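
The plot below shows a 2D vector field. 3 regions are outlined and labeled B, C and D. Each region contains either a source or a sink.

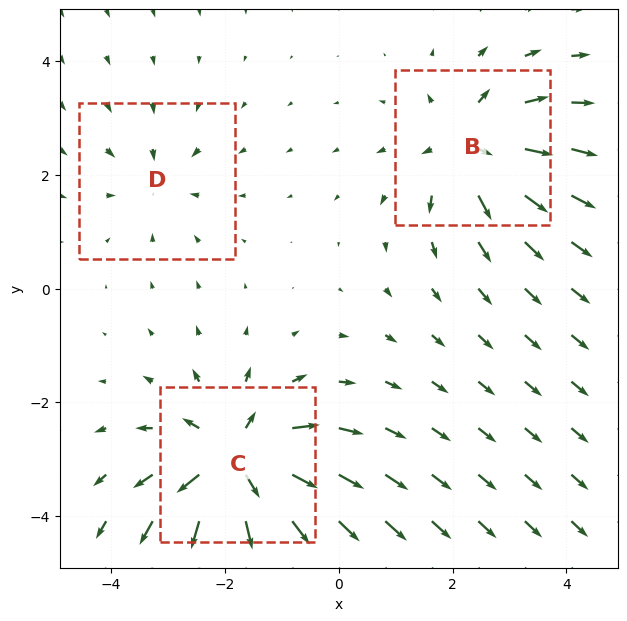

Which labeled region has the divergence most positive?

C

Divergence at each region's feature centre — B: about +4, C: about +6, D: about -2. Region C is most positive.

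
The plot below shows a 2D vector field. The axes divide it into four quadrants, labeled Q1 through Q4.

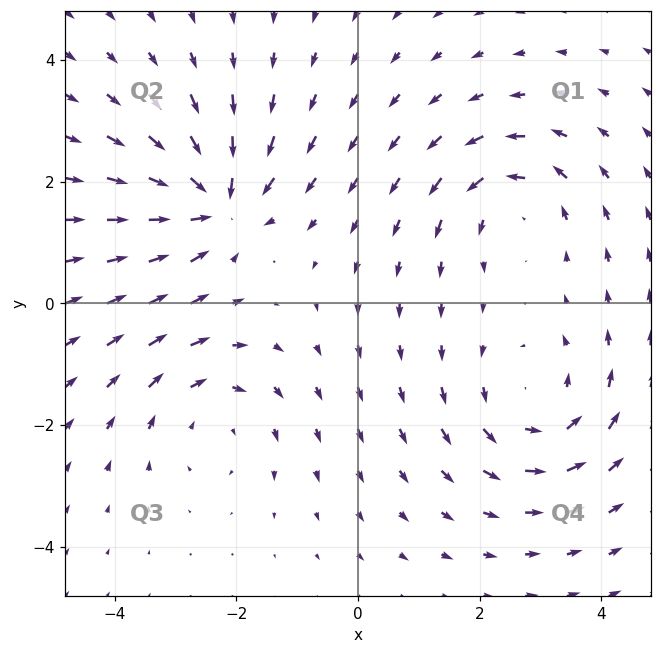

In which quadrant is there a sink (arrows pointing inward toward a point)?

Q2

The sink sits at approximately (-2.3, 1.7), which lies in quadrant Q2. The divergence there is about -6, negative as expected for a sink.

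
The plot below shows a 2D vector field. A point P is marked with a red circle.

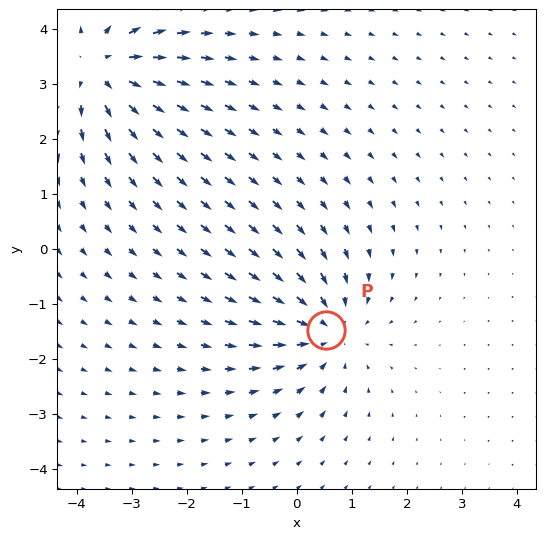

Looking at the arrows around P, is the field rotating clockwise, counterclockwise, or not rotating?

not rotating

Near P at (0.5, -1.5) the arrows show no circulation. The curl there is ≈0.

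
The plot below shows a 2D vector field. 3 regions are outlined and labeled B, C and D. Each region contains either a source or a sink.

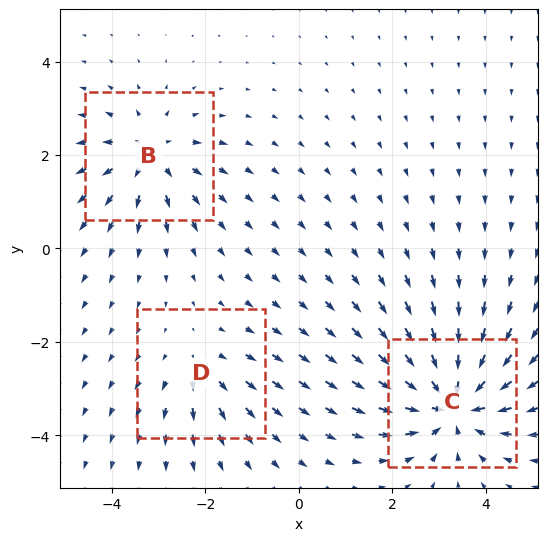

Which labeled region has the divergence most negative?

C

Divergence at each region's feature centre — B: about +3, C: about -5, D: about +2. Region C is most negative.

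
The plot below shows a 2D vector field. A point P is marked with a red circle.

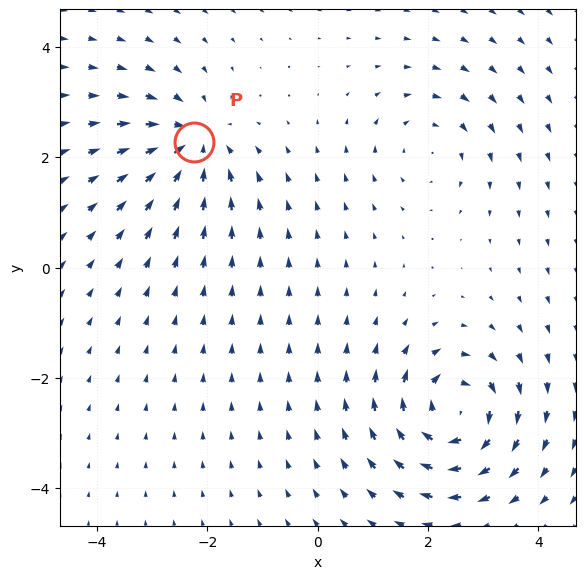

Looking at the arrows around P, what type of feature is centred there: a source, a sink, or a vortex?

At P (-2.2, 2.3) the arrows converge inward. Divergence about -5, curl ≈0 — negative divergence with near-zero curl is a sink.

sink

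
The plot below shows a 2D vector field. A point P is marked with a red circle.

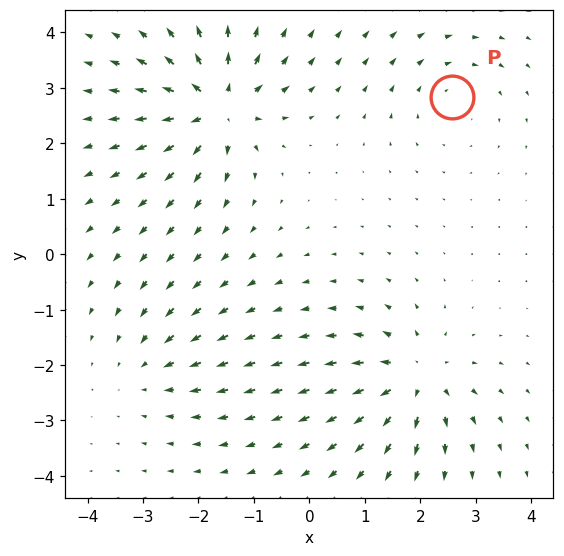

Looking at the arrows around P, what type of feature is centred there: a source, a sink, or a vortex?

At P (2.6, 2.8) the arrows circulate clockwise. Divergence ≈0, curl about -2 — near-zero divergence with nonzero curl is a vortex.

vortex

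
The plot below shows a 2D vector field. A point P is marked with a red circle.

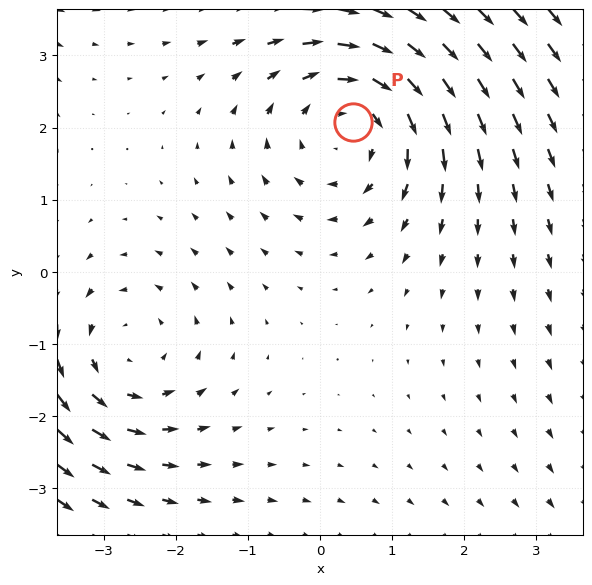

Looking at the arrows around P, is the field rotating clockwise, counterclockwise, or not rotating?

Near P at (0.5, 2.1) the arrows circulate clockwise. The curl (z-component) there is about -3; negative curl means clockwise rotation.

clockwise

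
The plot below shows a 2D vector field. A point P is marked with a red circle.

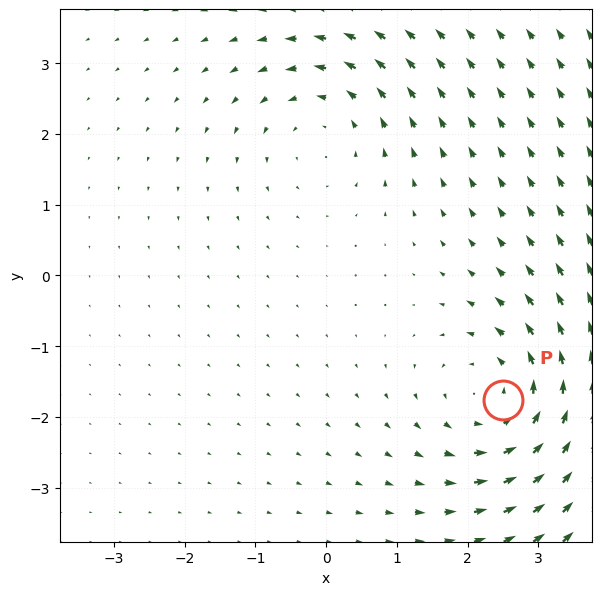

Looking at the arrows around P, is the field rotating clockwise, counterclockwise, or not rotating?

counterclockwise

Near P at (2.5, -1.8) the arrows circulate counterclockwise. The curl (z-component) there is about +4; positive curl means counterclockwise rotation.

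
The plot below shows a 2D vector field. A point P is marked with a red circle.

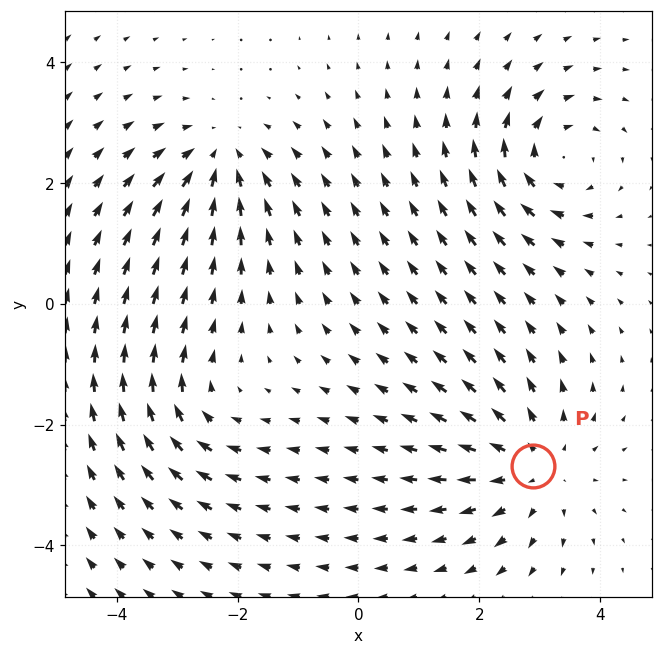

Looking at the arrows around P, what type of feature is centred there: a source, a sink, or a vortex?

At P (2.9, -2.7) the arrows spread outward. Divergence about +3, curl ≈0 — positive divergence with near-zero curl is a source.

source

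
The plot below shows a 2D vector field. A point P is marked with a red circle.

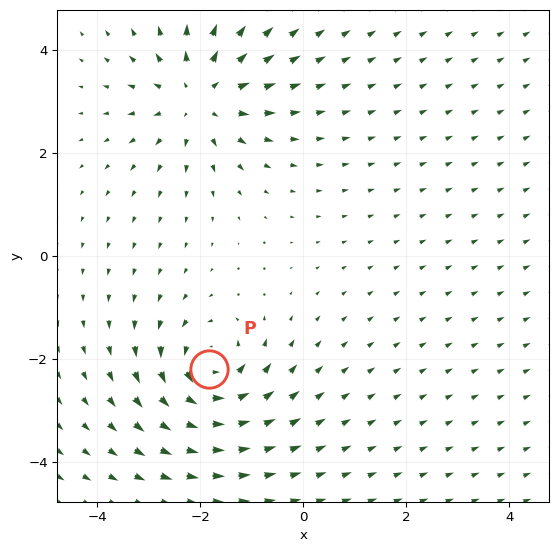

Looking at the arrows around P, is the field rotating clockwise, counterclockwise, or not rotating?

counterclockwise

Near P at (-1.8, -2.2) the arrows circulate counterclockwise. The curl (z-component) there is about +4; positive curl means counterclockwise rotation.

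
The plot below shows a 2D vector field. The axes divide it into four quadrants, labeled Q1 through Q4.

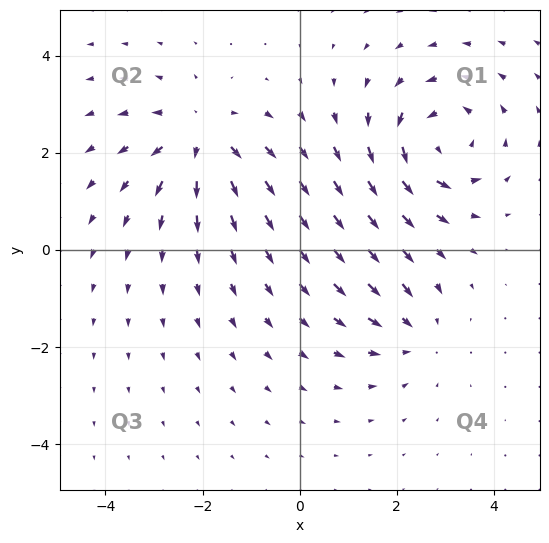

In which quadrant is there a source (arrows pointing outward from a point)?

Q2

The source sits at approximately (-2.0, 2.3), which lies in quadrant Q2. The divergence there is about +4, positive as expected for a source.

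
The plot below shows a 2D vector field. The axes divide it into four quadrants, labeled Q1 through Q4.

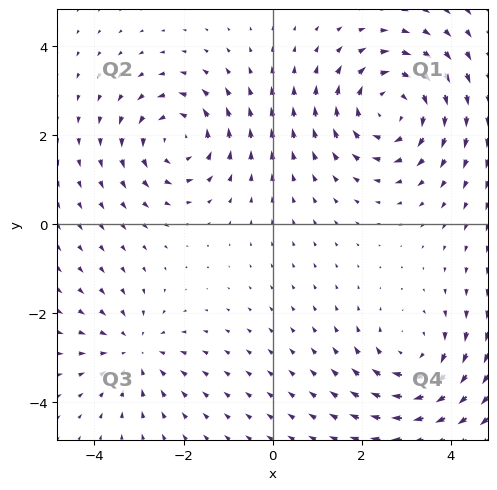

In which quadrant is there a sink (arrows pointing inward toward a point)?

The sink sits at approximately (-3.1, -2.8), which lies in quadrant Q3. The divergence there is about -3, negative as expected for a sink.

Q3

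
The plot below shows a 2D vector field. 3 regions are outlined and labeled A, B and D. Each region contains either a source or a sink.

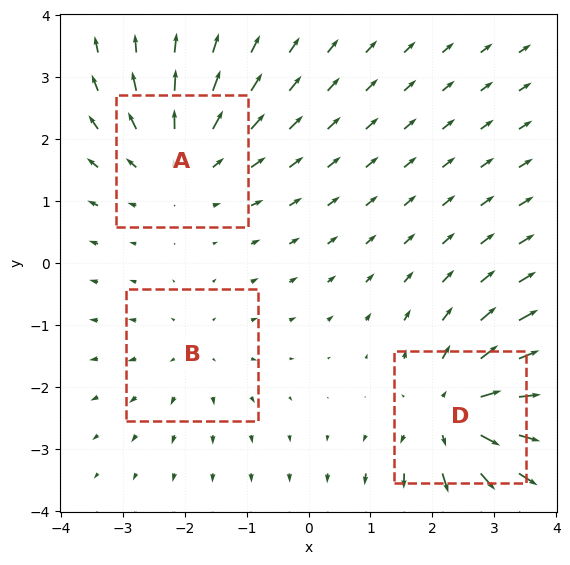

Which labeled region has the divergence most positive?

Divergence at each region's feature centre — A: about +3, B: about +2, D: about +4. Region D is most positive.

D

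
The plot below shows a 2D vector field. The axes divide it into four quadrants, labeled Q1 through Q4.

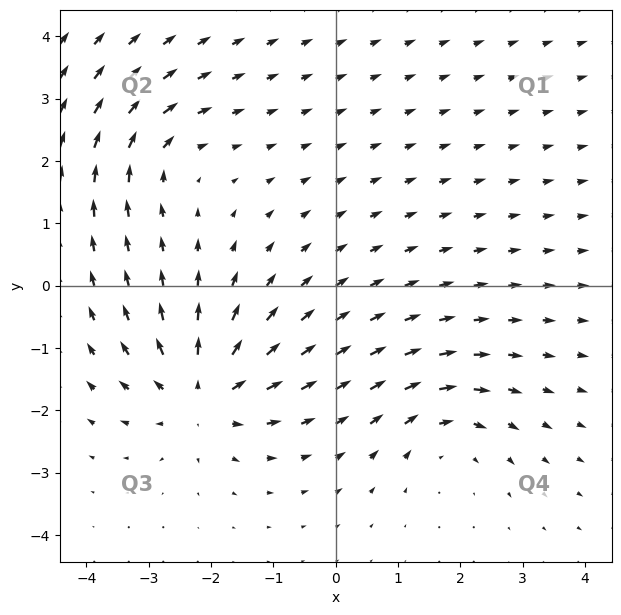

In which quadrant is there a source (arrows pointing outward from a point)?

The source sits at approximately (-2.1, -1.7), which lies in quadrant Q3. The divergence there is about +5, positive as expected for a source.

Q3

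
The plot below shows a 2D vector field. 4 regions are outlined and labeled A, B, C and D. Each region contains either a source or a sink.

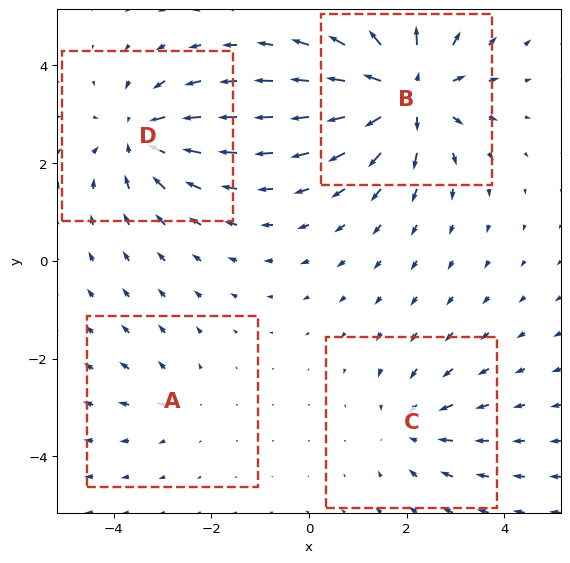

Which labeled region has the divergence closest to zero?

Divergence at each region's feature centre — A: about +2, B: about +7, C: about -3, D: about -5. Region A is closest to zero.

A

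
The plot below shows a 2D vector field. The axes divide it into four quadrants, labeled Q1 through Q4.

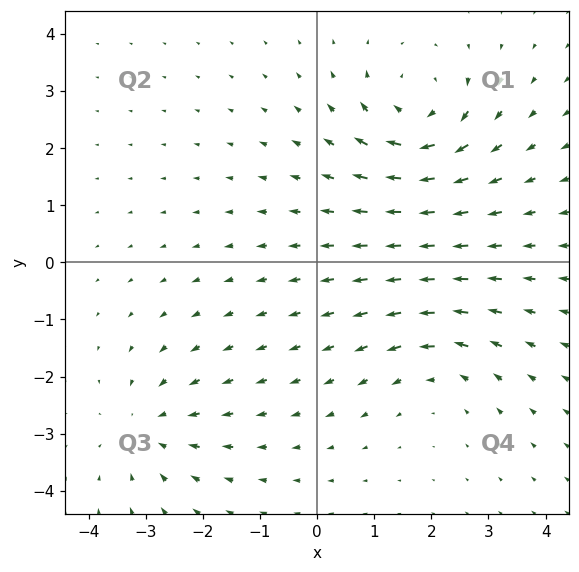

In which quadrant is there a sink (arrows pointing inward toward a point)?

The sink sits at approximately (-2.9, -2.9), which lies in quadrant Q3. The divergence there is about -4, negative as expected for a sink.

Q3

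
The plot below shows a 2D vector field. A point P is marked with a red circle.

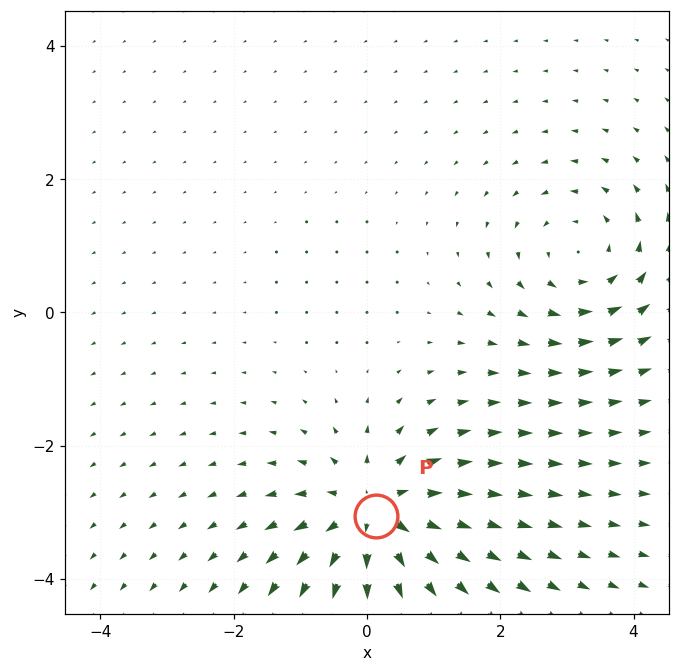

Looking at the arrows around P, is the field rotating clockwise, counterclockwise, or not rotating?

Near P at (0.1, -3.1) the arrows show no circulation. The curl there is ≈0.

not rotating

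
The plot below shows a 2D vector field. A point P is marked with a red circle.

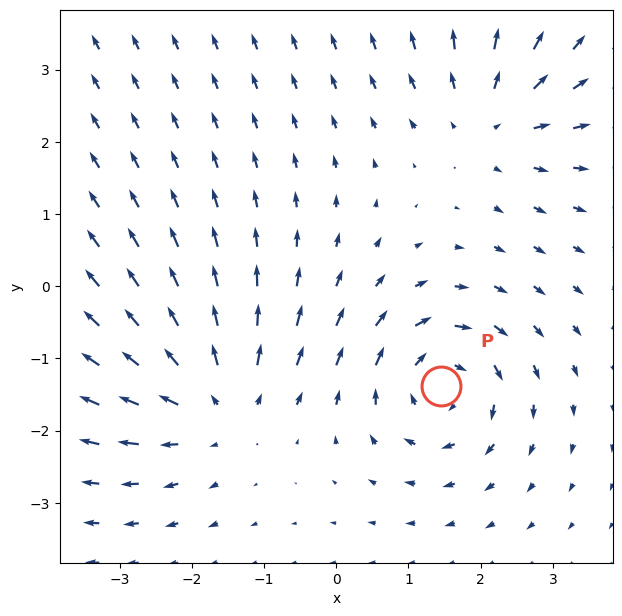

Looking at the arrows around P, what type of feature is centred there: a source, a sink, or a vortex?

At P (1.5, -1.4) the arrows circulate clockwise. Divergence ≈0, curl about -6 — near-zero divergence with nonzero curl is a vortex.

vortex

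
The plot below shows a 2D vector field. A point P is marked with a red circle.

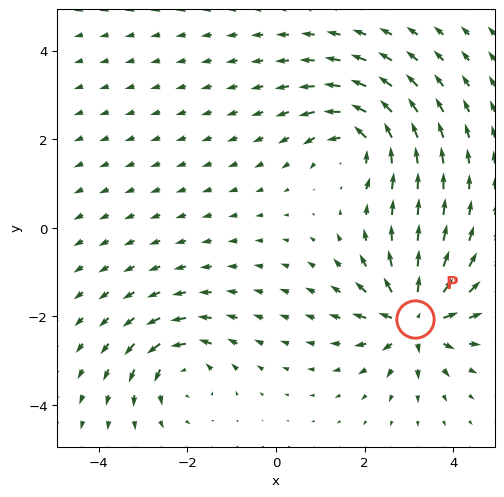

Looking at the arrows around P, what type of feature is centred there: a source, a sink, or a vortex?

source

At P (3.1, -2.1) the arrows spread outward. Divergence about +5, curl ≈0 — positive divergence with near-zero curl is a source.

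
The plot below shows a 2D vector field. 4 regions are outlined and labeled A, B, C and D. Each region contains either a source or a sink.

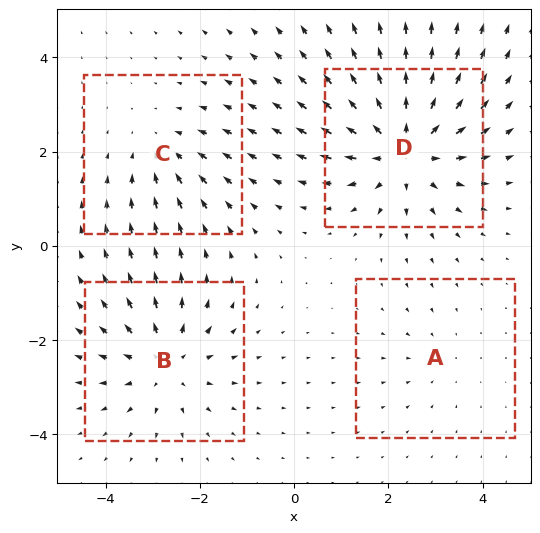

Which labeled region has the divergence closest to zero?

A

Divergence at each region's feature centre — A: about -2, B: about +5, C: about -3, D: about +6. Region A is closest to zero.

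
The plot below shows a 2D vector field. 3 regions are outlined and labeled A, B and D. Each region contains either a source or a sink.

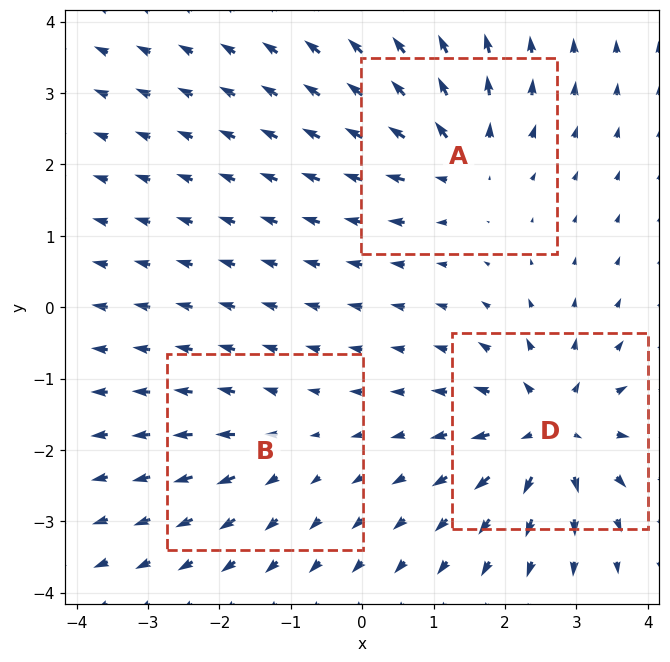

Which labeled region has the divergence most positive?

Divergence at each region's feature centre — A: about +4, B: about +2, D: about +6. Region D is most positive.

D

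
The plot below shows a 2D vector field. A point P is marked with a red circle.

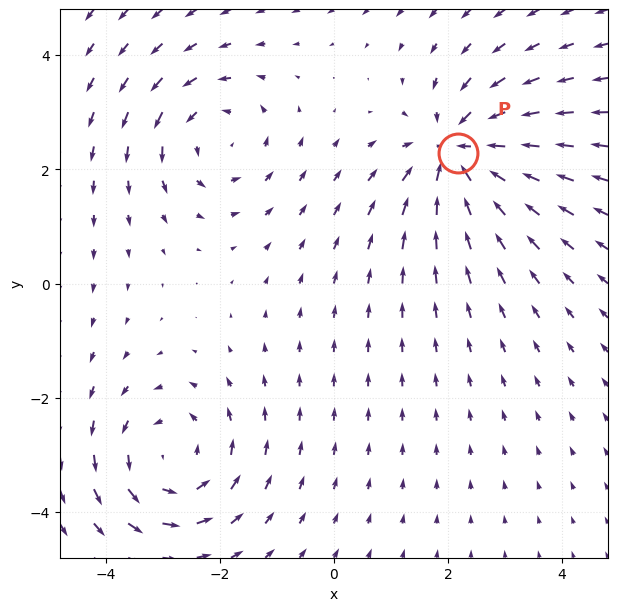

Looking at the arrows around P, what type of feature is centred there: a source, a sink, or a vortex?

At P (2.2, 2.3) the arrows converge inward. Divergence about -4, curl ≈0 — negative divergence with near-zero curl is a sink.

sink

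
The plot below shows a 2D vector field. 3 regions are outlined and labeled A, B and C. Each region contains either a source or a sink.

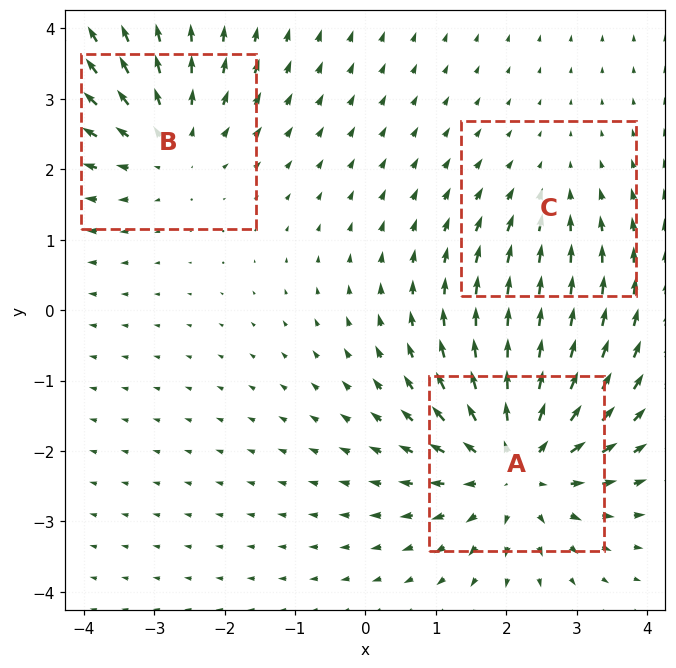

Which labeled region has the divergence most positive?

A

Divergence at each region's feature centre — A: about +4, B: about +3, C: about -2. Region A is most positive.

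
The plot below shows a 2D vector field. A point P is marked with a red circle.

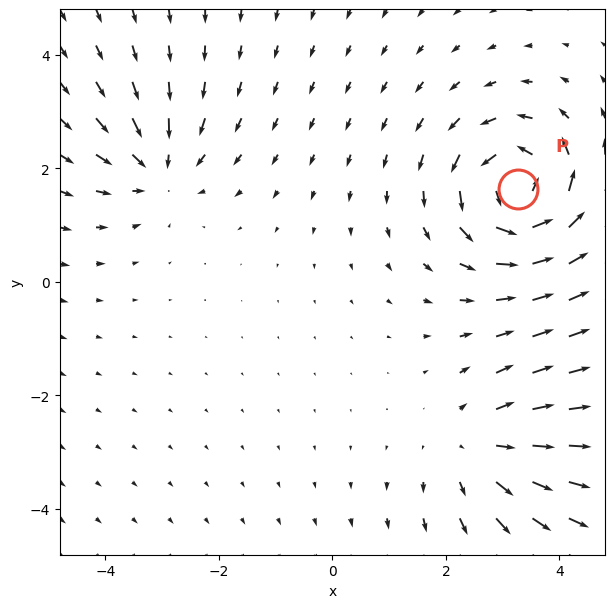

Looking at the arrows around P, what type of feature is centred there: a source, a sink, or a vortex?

vortex

At P (3.3, 1.6) the arrows circulate counterclockwise. Divergence ≈0, curl about +7 — near-zero divergence with nonzero curl is a vortex.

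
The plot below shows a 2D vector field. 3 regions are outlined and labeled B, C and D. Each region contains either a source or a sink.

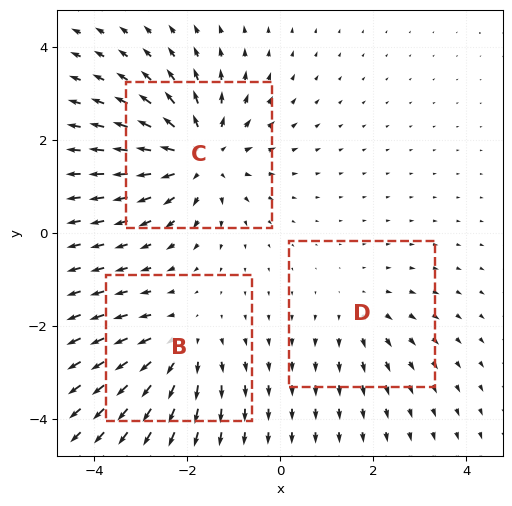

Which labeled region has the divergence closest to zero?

Divergence at each region's feature centre — B: about +3, C: about +5, D: about +2. Region D is closest to zero.

D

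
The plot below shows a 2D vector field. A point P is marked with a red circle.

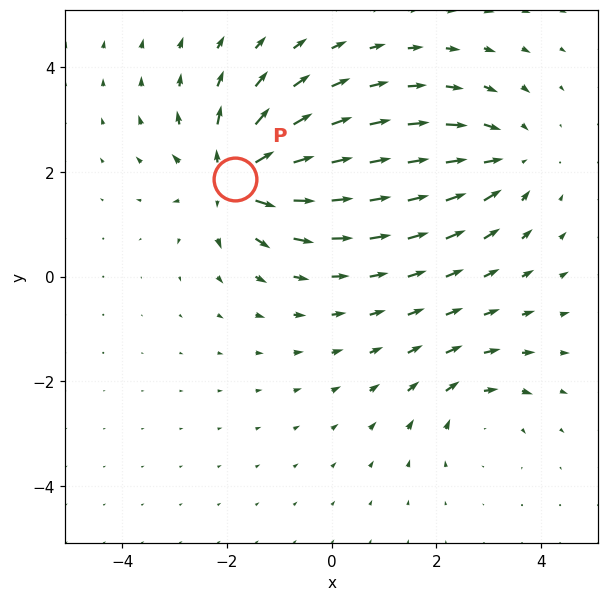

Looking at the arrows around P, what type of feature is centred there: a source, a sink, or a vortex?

At P (-1.9, 1.9) the arrows spread outward. Divergence about +6, curl ≈0 — positive divergence with near-zero curl is a source.

source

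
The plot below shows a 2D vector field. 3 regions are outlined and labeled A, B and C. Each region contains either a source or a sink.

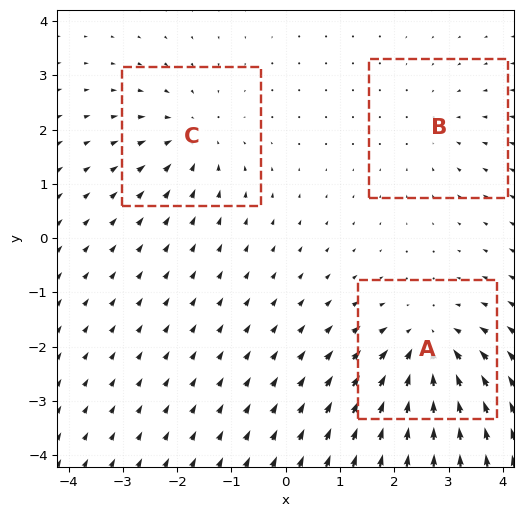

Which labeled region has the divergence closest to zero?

Divergence at each region's feature centre — A: about -4, B: about -2, C: about -3. Region B is closest to zero.

B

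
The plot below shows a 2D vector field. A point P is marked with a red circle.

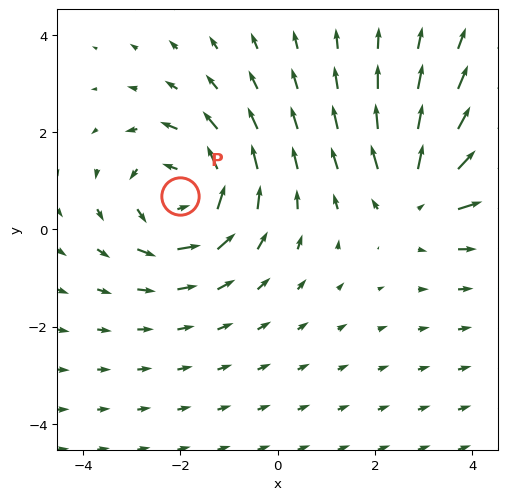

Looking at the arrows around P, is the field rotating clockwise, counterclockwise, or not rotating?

counterclockwise

Near P at (-2.0, 0.7) the arrows circulate counterclockwise. The curl (z-component) there is about +3; positive curl means counterclockwise rotation.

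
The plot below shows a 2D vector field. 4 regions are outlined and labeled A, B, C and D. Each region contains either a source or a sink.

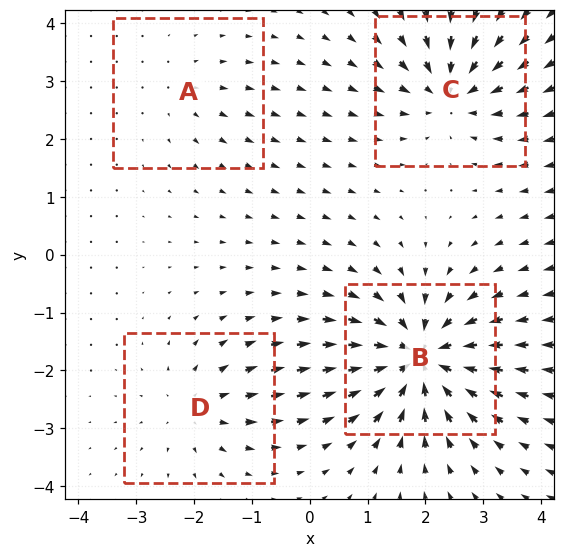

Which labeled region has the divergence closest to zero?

Divergence at each region's feature centre — A: about +2, B: about -8, C: about -6, D: about +4. Region A is closest to zero.

A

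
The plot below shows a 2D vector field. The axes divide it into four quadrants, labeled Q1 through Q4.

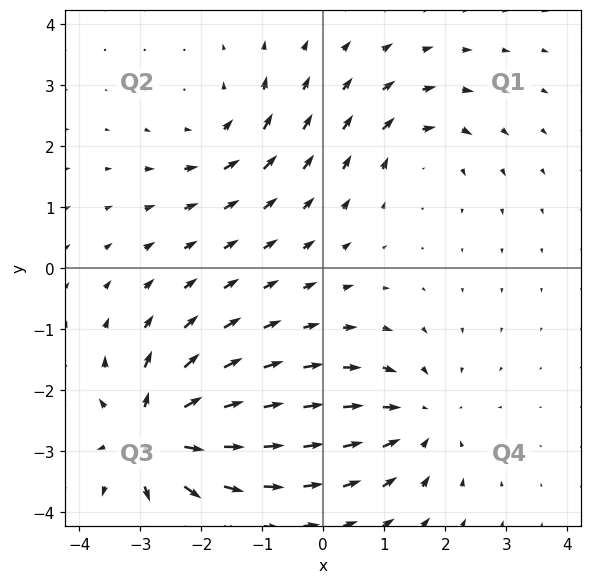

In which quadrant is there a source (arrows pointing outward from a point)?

Q3

The source sits at approximately (-2.8, -2.7), which lies in quadrant Q3. The divergence there is about +7, positive as expected for a source.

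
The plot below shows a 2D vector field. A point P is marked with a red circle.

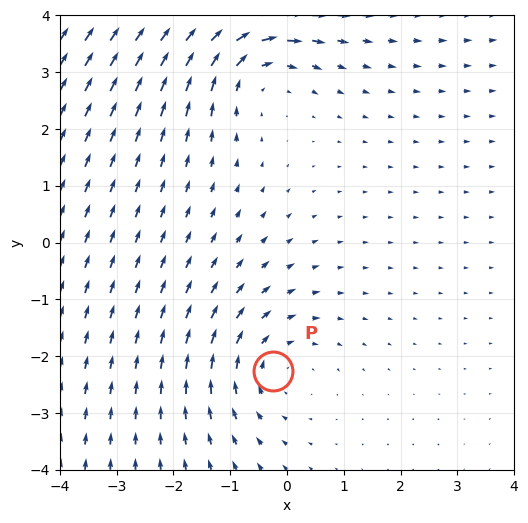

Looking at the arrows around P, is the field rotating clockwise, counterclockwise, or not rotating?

Near P at (-0.3, -2.3) the arrows circulate clockwise. The curl (z-component) there is about -2; negative curl means clockwise rotation.

clockwise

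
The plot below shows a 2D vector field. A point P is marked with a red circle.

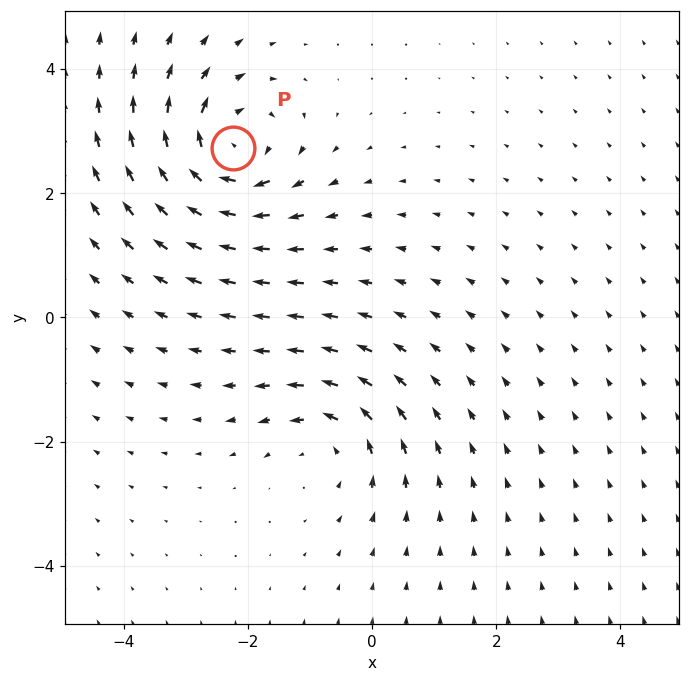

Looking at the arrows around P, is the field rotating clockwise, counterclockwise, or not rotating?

Near P at (-2.2, 2.7) the arrows circulate clockwise. The curl (z-component) there is about -5; negative curl means clockwise rotation.

clockwise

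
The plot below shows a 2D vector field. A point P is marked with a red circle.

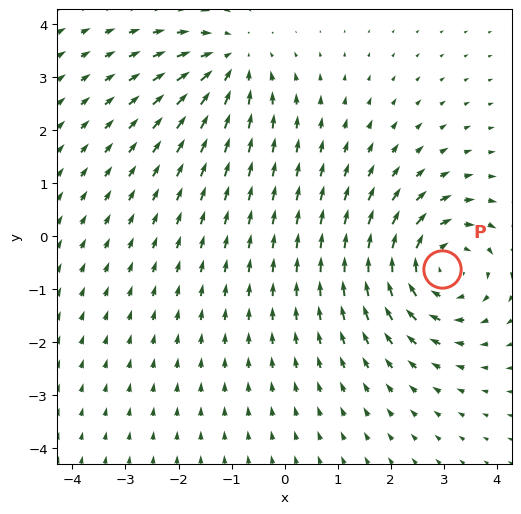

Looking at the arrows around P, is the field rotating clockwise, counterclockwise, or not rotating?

Near P at (3.0, -0.6) the arrows circulate clockwise. The curl (z-component) there is about -4; negative curl means clockwise rotation.

clockwise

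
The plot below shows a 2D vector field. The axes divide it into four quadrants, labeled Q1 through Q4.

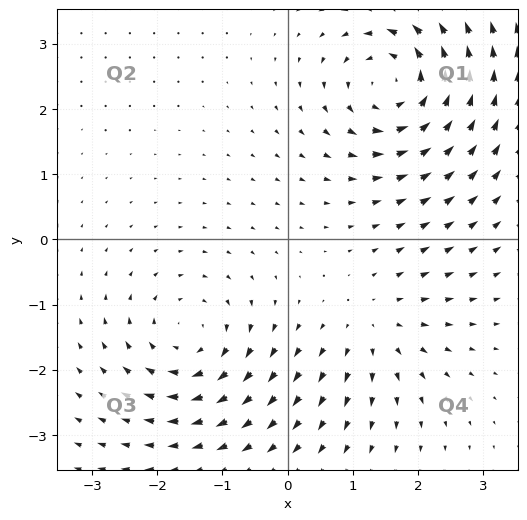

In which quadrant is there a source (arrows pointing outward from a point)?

The source sits at approximately (1.3, -1.3), which lies in quadrant Q4. The divergence there is about +3, positive as expected for a source.

Q4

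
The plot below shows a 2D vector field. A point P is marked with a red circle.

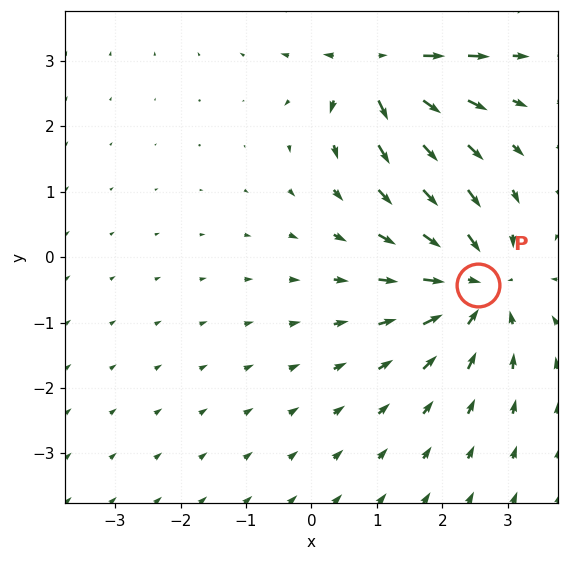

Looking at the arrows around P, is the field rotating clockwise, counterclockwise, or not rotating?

not rotating

Near P at (2.6, -0.4) the arrows show no circulation. The curl there is ≈0.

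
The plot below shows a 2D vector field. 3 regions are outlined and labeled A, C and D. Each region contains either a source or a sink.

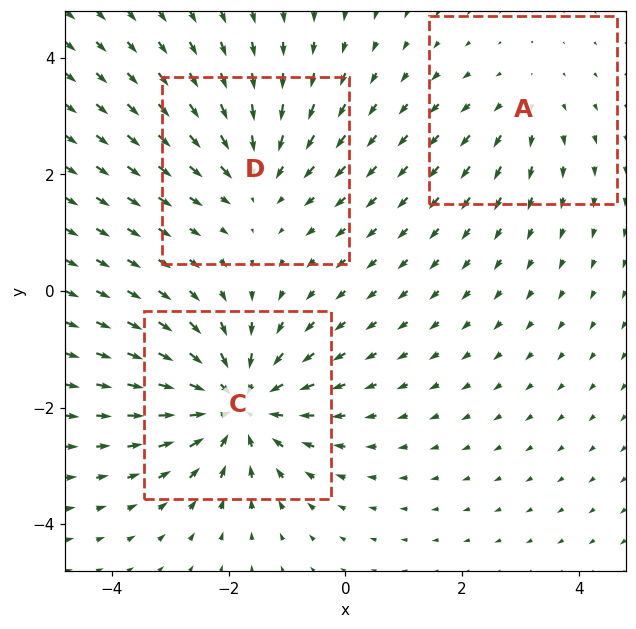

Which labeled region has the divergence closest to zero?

A

Divergence at each region's feature centre — A: about +2, C: about -5, D: about -3. Region A is closest to zero.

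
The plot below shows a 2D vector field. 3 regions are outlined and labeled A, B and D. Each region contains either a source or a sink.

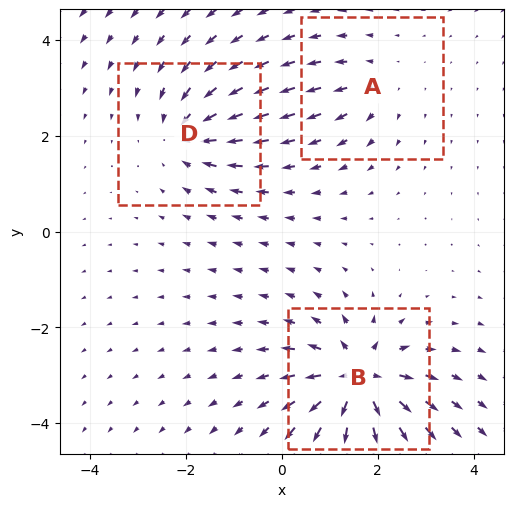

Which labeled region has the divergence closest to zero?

Divergence at each region's feature centre — A: about +2, B: about +6, D: about -4. Region A is closest to zero.

A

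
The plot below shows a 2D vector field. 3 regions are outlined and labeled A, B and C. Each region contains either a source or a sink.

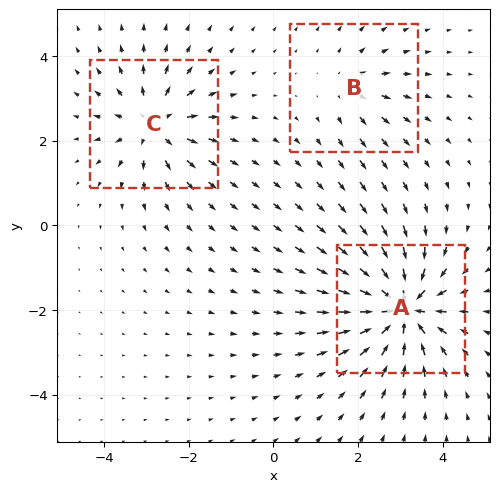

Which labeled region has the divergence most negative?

Divergence at each region's feature centre — A: about -7, B: about +2, C: about +4. Region A is most negative.

A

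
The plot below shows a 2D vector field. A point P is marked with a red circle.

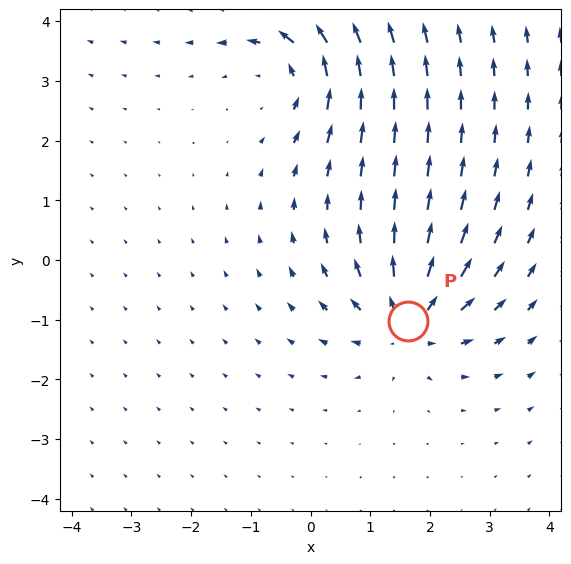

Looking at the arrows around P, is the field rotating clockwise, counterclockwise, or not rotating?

not rotating

Near P at (1.6, -1.0) the arrows show no circulation. The curl there is ≈0.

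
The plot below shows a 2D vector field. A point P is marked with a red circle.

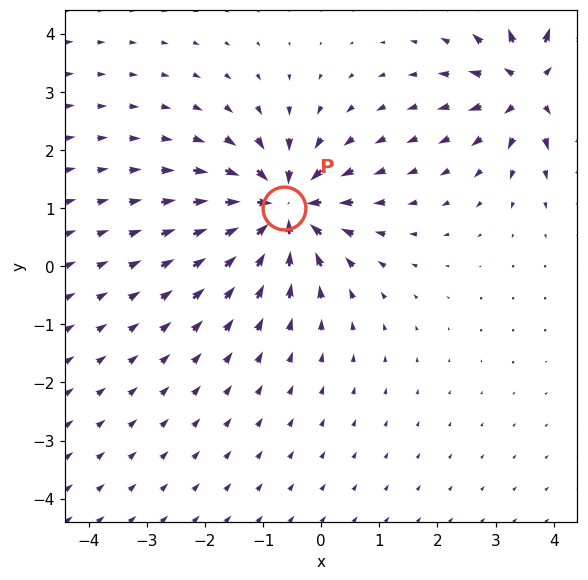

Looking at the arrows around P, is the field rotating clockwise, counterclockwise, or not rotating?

not rotating

Near P at (-0.6, 1.0) the arrows show no circulation. The curl there is ≈0.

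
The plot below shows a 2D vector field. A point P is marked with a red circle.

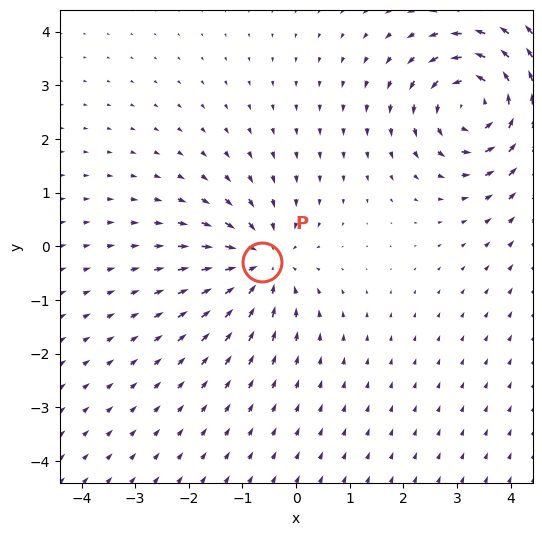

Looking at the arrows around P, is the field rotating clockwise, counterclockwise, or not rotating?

Near P at (-0.6, -0.3) the arrows show no circulation. The curl there is ≈0.

not rotating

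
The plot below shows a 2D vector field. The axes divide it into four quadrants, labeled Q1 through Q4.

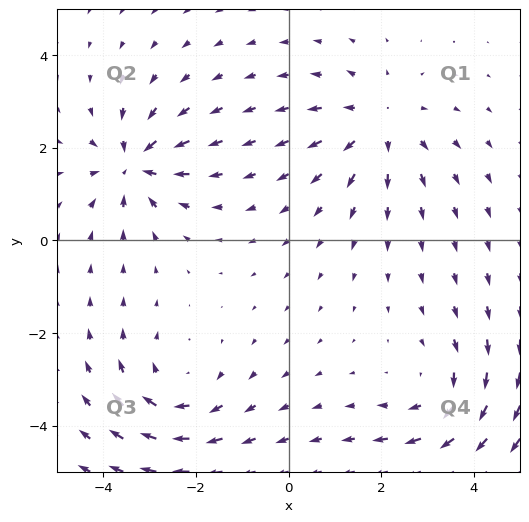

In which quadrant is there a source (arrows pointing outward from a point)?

Q1

The source sits at approximately (1.9, 2.5), which lies in quadrant Q1. The divergence there is about +4, positive as expected for a source.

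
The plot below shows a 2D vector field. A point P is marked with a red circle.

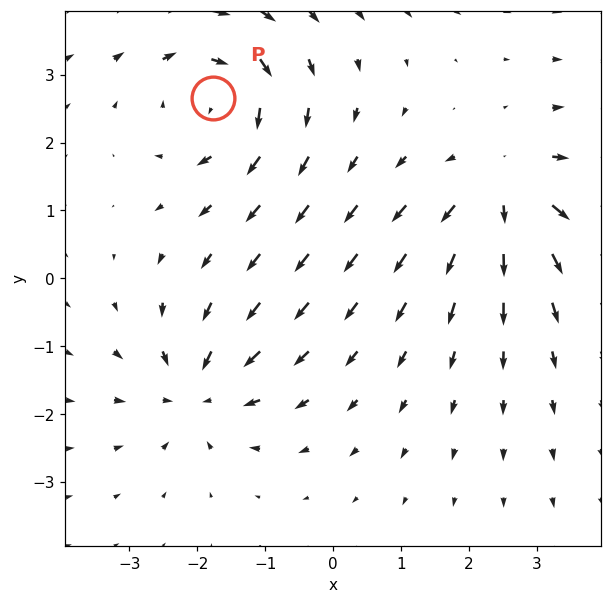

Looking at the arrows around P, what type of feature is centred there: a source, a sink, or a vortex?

At P (-1.8, 2.7) the arrows circulate clockwise. Divergence ≈0, curl about -5 — near-zero divergence with nonzero curl is a vortex.

vortex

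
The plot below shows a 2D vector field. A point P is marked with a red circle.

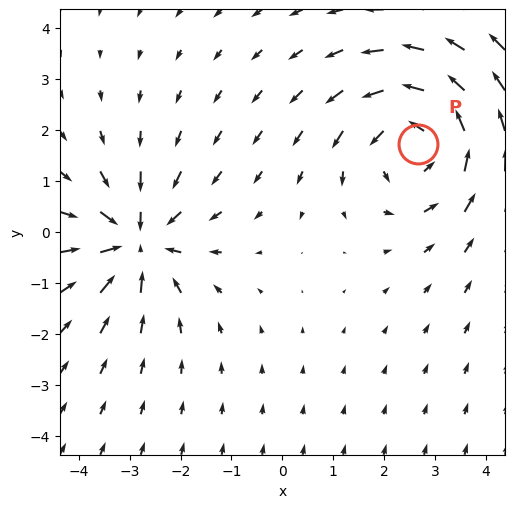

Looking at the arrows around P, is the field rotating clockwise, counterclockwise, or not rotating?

counterclockwise

Near P at (2.7, 1.7) the arrows circulate counterclockwise. The curl (z-component) there is about +3; positive curl means counterclockwise rotation.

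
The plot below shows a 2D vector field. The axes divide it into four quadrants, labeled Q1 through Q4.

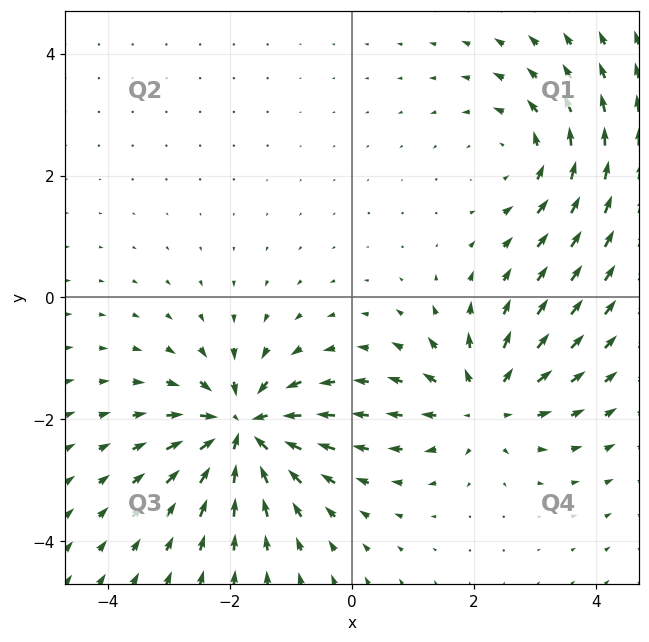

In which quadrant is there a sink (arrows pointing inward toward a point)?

The sink sits at approximately (-1.8, -2.2), which lies in quadrant Q3. The divergence there is about -7, negative as expected for a sink.

Q3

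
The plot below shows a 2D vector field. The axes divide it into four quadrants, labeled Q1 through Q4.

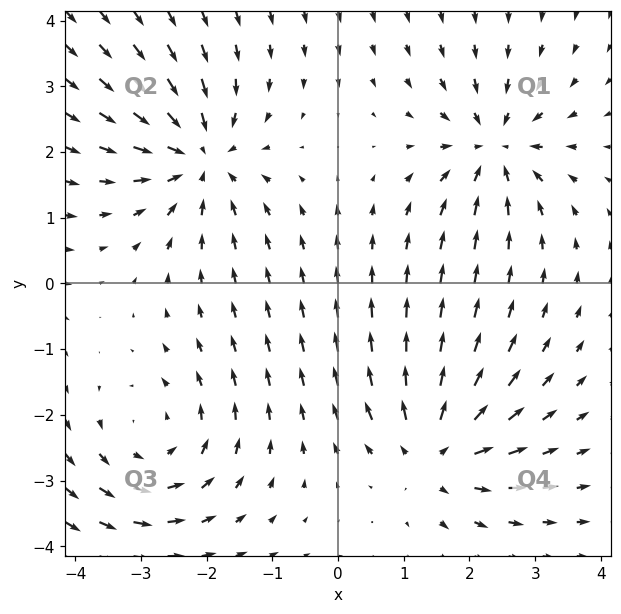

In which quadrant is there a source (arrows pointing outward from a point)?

The source sits at approximately (1.5, -2.6), which lies in quadrant Q4. The divergence there is about +4, positive as expected for a source.

Q4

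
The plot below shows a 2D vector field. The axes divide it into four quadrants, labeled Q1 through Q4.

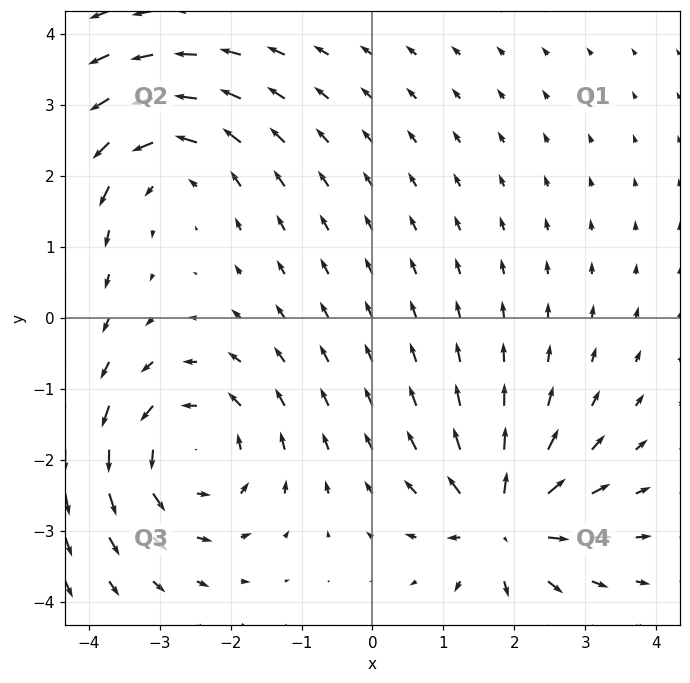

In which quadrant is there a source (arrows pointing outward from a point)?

The source sits at approximately (1.9, -2.9), which lies in quadrant Q4. The divergence there is about +6, positive as expected for a source.

Q4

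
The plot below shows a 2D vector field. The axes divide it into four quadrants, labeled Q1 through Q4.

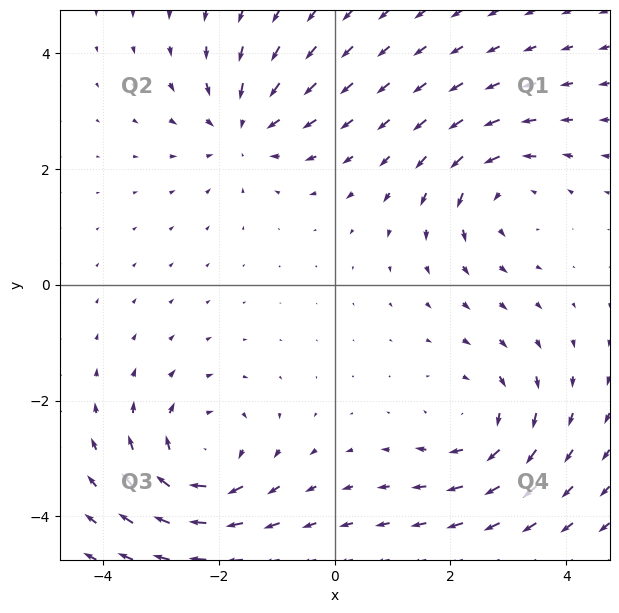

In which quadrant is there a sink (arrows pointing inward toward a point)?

The sink sits at approximately (-1.6, 2.7), which lies in quadrant Q2. The divergence there is about -4, negative as expected for a sink.

Q2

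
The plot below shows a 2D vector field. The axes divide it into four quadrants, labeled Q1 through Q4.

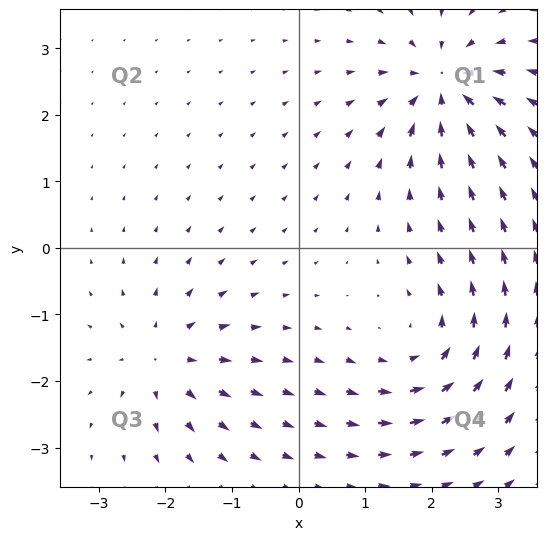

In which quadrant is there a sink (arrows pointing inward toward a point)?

Q1

The sink sits at approximately (2.2, 2.4), which lies in quadrant Q1. The divergence there is about -7, negative as expected for a sink.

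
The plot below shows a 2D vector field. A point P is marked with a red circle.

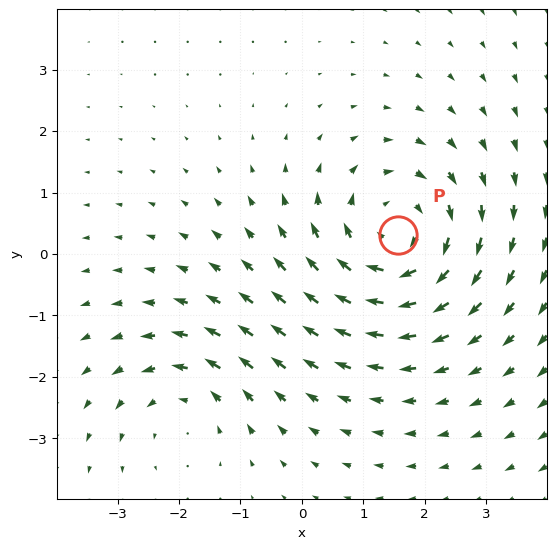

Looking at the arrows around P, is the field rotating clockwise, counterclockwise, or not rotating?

clockwise

Near P at (1.6, 0.3) the arrows circulate clockwise. The curl (z-component) there is about -4; negative curl means clockwise rotation.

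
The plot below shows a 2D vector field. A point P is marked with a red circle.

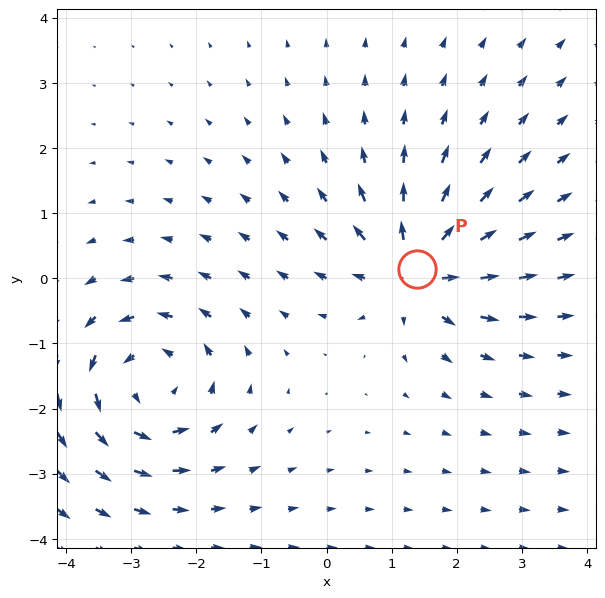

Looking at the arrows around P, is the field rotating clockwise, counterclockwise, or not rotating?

Near P at (1.4, 0.1) the arrows show no circulation. The curl there is ≈0.

not rotating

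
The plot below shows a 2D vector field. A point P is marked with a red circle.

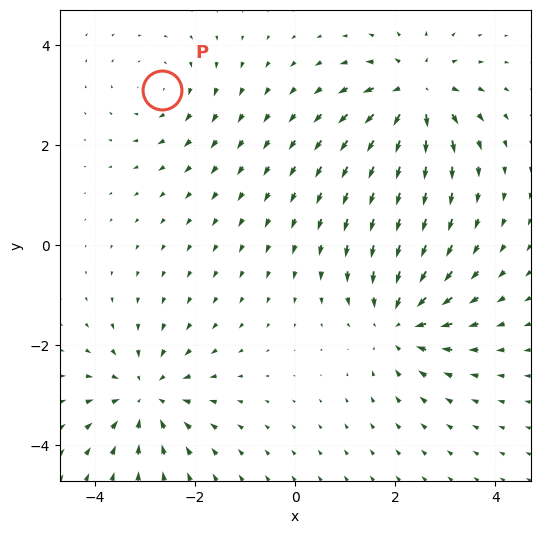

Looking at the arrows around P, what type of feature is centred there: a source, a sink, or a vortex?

At P (-2.7, 3.1) the arrows circulate clockwise. Divergence ≈0, curl about -3 — near-zero divergence with nonzero curl is a vortex.

vortex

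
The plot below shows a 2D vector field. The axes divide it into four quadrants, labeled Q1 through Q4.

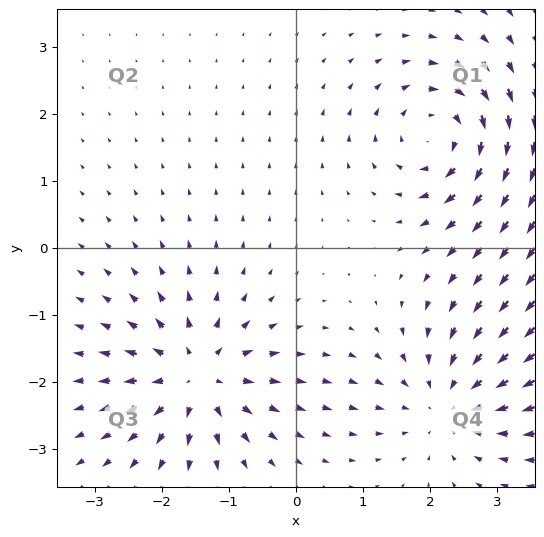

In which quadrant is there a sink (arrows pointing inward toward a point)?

The sink sits at approximately (2.3, -2.3), which lies in quadrant Q4. The divergence there is about -4, negative as expected for a sink.

Q4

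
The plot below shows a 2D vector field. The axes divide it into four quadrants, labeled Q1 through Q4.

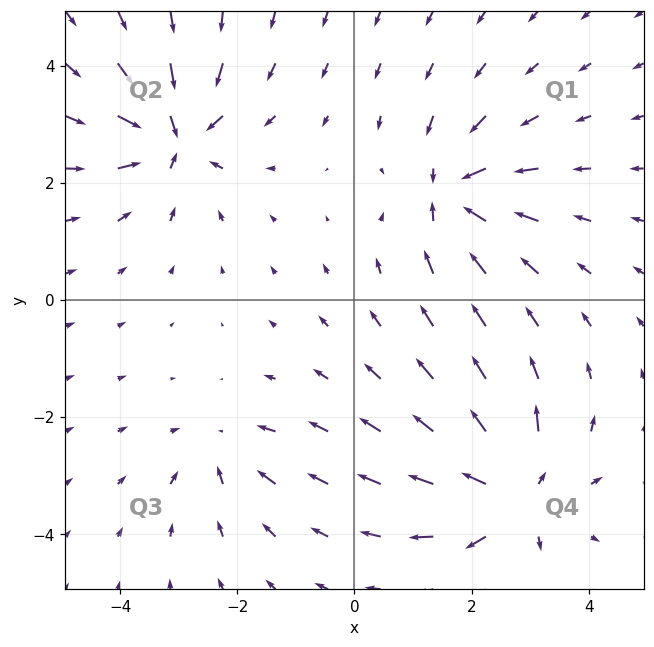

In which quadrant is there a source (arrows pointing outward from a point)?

Q4

The source sits at approximately (2.7, -3.3), which lies in quadrant Q4. The divergence there is about +6, positive as expected for a source.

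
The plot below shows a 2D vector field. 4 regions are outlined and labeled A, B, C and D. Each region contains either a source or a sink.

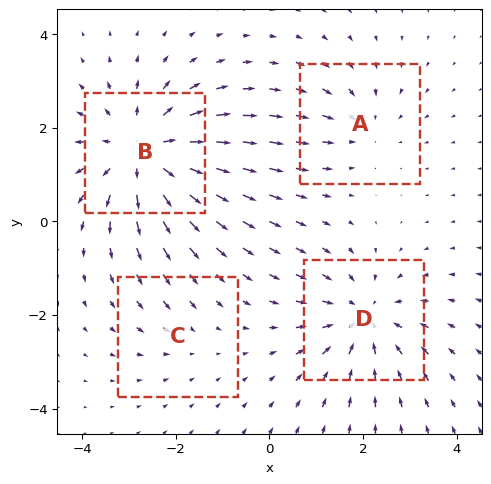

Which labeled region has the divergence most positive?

B

Divergence at each region's feature centre — A: about -3, B: about +6, C: about -2, D: about -4. Region B is most positive.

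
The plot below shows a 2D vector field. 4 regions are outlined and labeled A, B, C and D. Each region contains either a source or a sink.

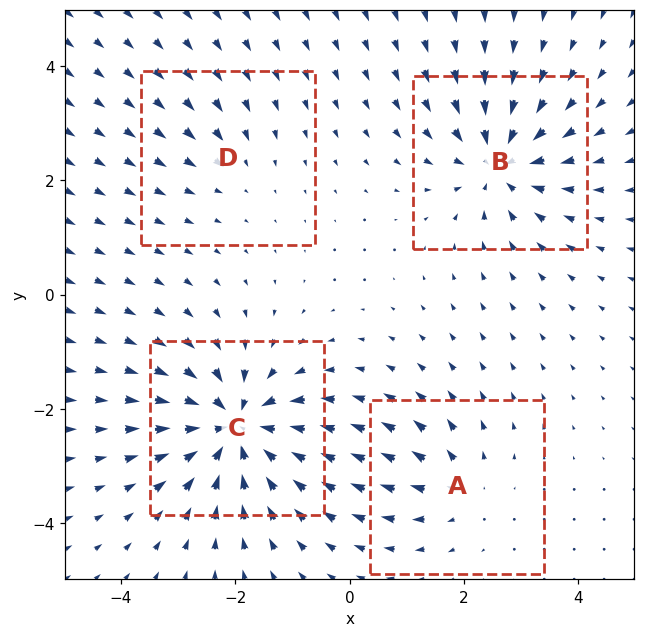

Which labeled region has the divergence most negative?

Divergence at each region's feature centre — A: about +3, B: about -6, C: about -8, D: about -2. Region C is most negative.

C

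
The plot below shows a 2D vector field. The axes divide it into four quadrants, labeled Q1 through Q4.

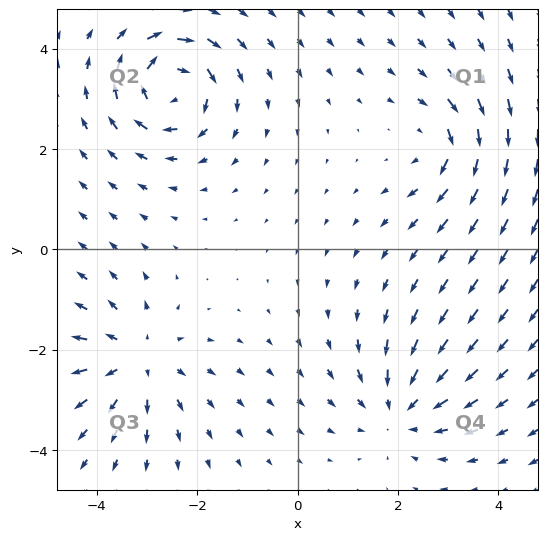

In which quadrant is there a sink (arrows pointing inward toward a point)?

Q4

The sink sits at approximately (2.1, -3.2), which lies in quadrant Q4. The divergence there is about -4, negative as expected for a sink.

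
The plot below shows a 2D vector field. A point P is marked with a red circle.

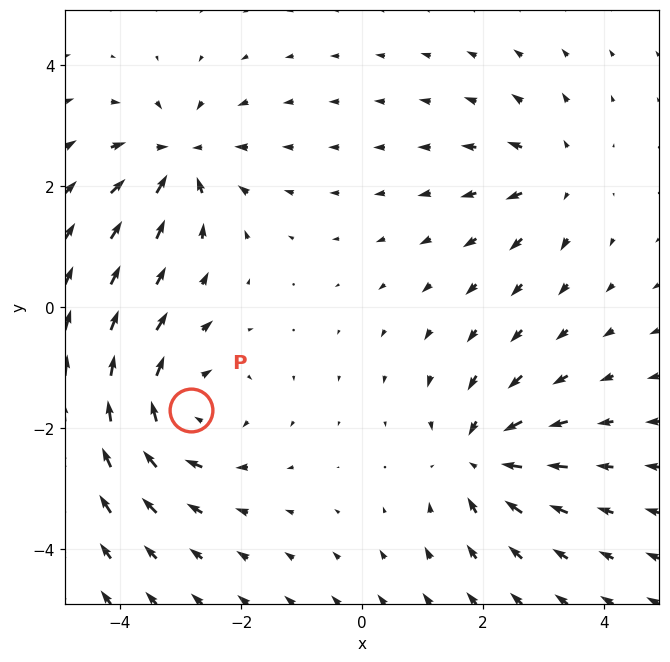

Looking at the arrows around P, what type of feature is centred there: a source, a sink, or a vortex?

At P (-2.8, -1.7) the arrows circulate clockwise. Divergence ≈0, curl about -4 — near-zero divergence with nonzero curl is a vortex.

vortex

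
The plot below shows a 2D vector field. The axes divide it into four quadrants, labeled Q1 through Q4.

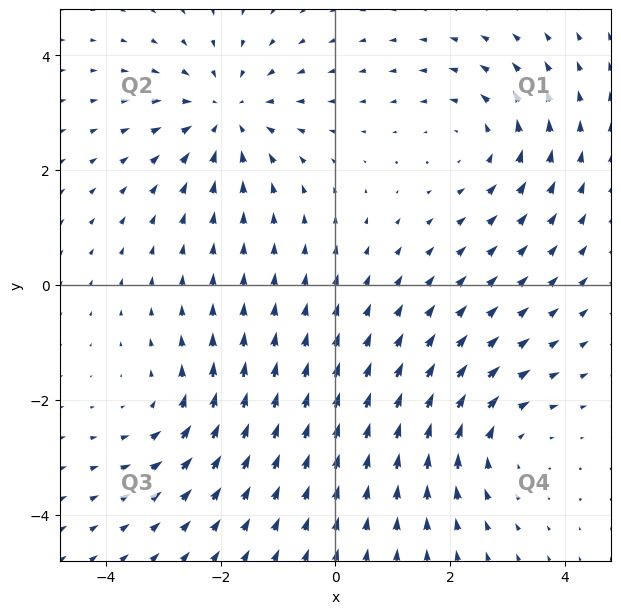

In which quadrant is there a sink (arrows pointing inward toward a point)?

Q2

The sink sits at approximately (-1.9, 3.0), which lies in quadrant Q2. The divergence there is about -4, negative as expected for a sink.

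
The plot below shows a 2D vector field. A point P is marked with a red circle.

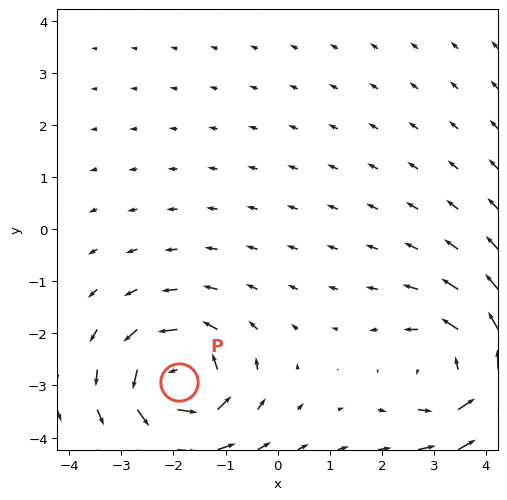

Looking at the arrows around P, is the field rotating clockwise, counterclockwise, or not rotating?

counterclockwise

Near P at (-1.9, -2.9) the arrows circulate counterclockwise. The curl (z-component) there is about +5; positive curl means counterclockwise rotation.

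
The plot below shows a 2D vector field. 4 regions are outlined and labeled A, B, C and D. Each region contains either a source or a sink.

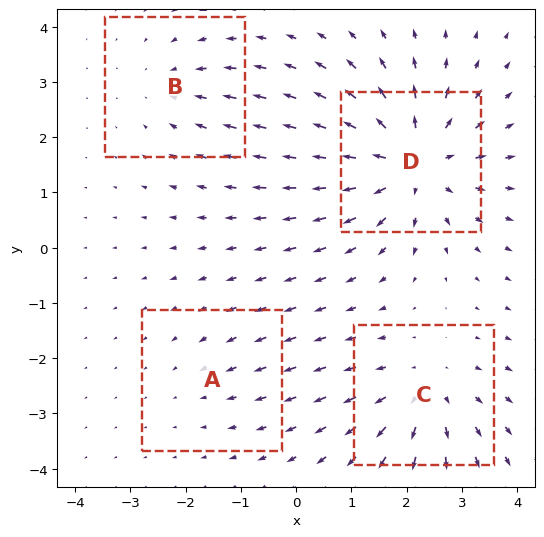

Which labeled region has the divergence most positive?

Divergence at each region's feature centre — A: about -2, B: about -3, C: about +4, D: about +6. Region D is most positive.

D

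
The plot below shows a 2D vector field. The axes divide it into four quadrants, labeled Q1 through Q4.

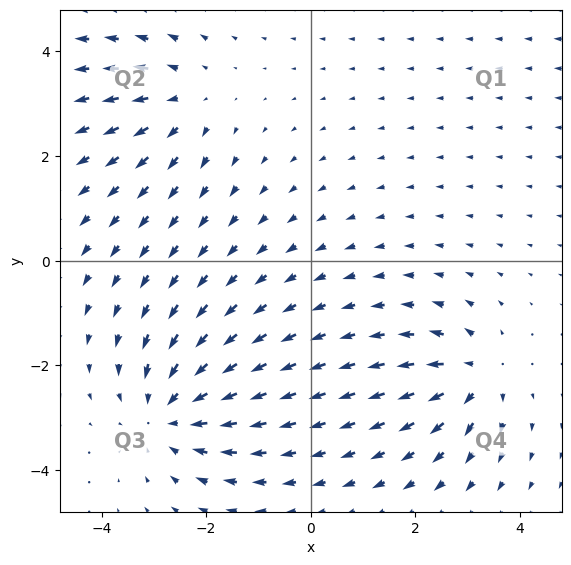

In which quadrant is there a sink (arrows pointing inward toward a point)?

Q3

The sink sits at approximately (-2.7, -2.9), which lies in quadrant Q3. The divergence there is about -4, negative as expected for a sink.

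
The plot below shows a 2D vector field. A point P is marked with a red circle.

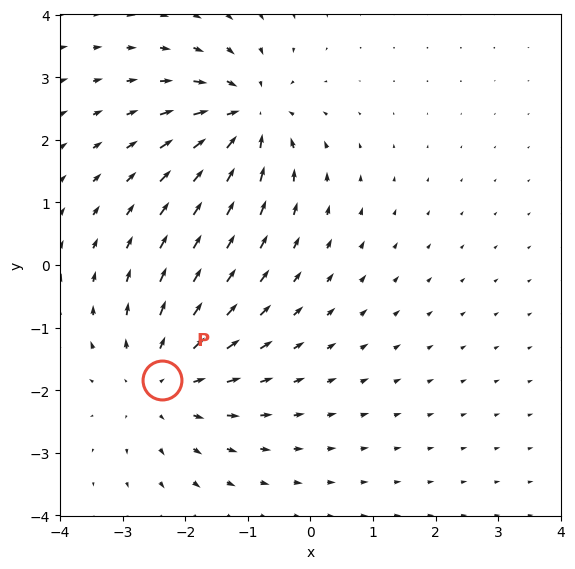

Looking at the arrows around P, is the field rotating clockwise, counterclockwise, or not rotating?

Near P at (-2.4, -1.8) the arrows show no circulation. The curl there is ≈0.

not rotating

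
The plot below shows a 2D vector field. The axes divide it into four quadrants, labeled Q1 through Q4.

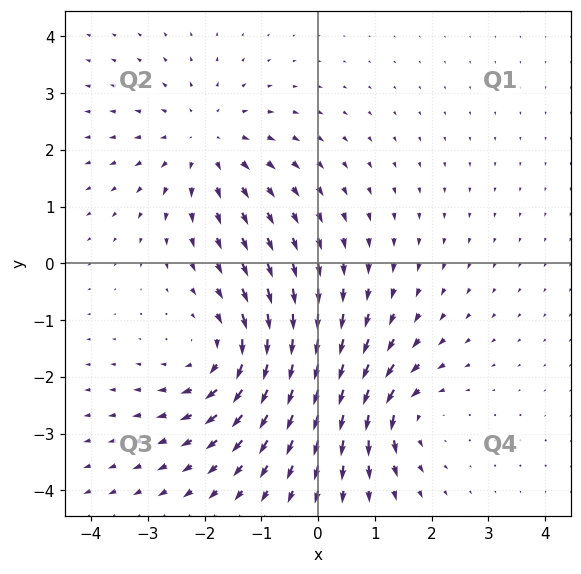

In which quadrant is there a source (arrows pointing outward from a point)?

Q2

The source sits at approximately (-2.0, 2.1), which lies in quadrant Q2. The divergence there is about +3, positive as expected for a source.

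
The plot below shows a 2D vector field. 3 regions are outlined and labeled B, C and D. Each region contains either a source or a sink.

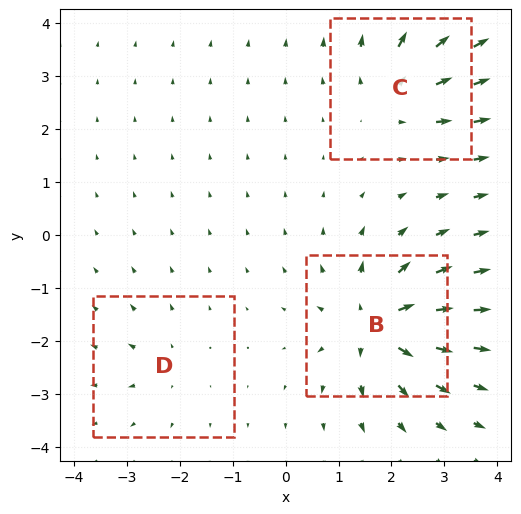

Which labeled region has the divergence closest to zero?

Divergence at each region's feature centre — B: about +7, C: about +4, D: about +3. Region D is closest to zero.

D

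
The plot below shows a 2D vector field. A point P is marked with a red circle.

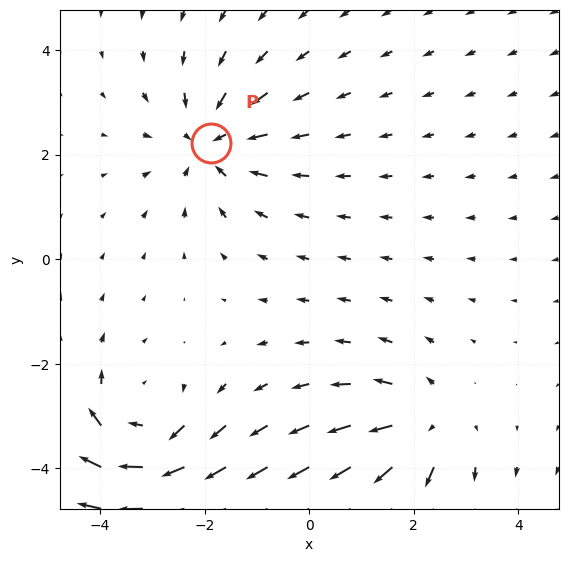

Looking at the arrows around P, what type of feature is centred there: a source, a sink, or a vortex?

sink

At P (-1.9, 2.2) the arrows converge inward. Divergence about -3, curl ≈0 — negative divergence with near-zero curl is a sink.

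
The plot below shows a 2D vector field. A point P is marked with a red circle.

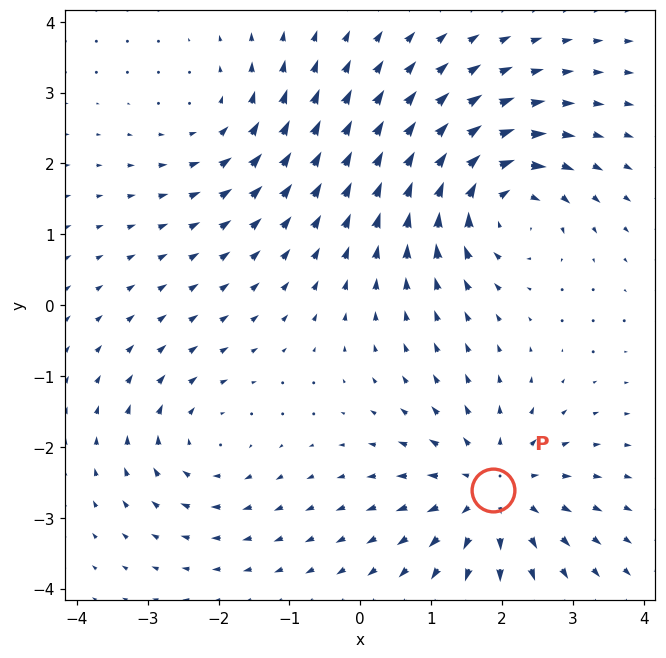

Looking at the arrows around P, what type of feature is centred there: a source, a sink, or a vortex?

At P (1.9, -2.6) the arrows spread outward. Divergence about +4, curl ≈0 — positive divergence with near-zero curl is a source.

source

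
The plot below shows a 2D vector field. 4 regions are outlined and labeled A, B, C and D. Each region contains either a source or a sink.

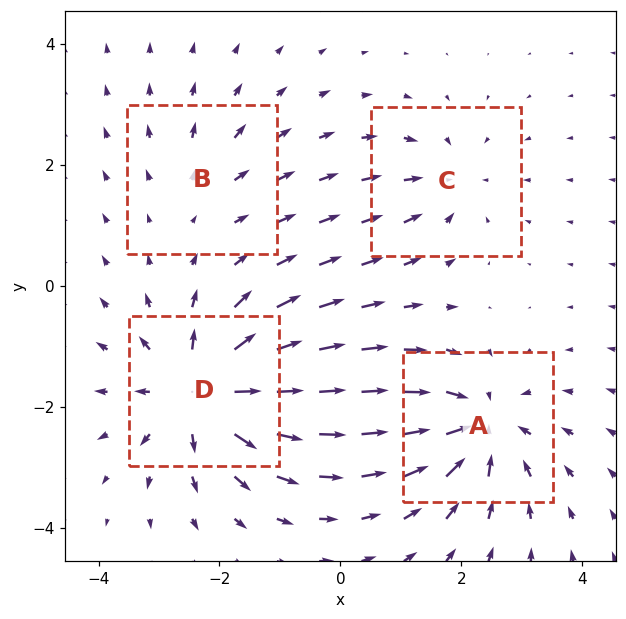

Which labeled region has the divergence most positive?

Divergence at each region's feature centre — A: about -6, B: about +2, C: about -4, D: about +7. Region D is most positive.

D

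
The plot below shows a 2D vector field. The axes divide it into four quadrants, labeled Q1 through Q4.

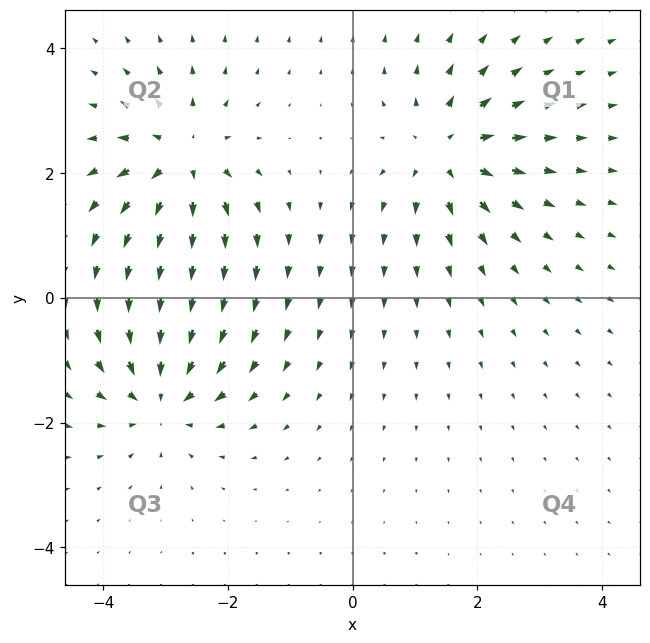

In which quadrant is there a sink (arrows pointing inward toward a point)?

The sink sits at approximately (-3.1, -1.6), which lies in quadrant Q3. The divergence there is about -6, negative as expected for a sink.

Q3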